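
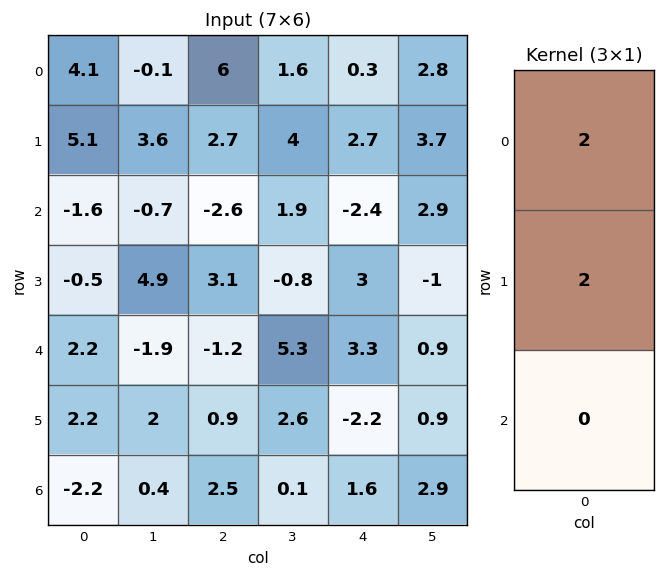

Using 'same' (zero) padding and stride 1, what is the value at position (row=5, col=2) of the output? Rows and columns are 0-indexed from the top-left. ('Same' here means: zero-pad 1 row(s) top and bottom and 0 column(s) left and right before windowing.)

The receptive field on the zero-padded input at this output position is [-1.2 / 0.9 / 2.5]. Elementwise product with the kernel and sum: -1.2·2 + 0.9·2.

-0.6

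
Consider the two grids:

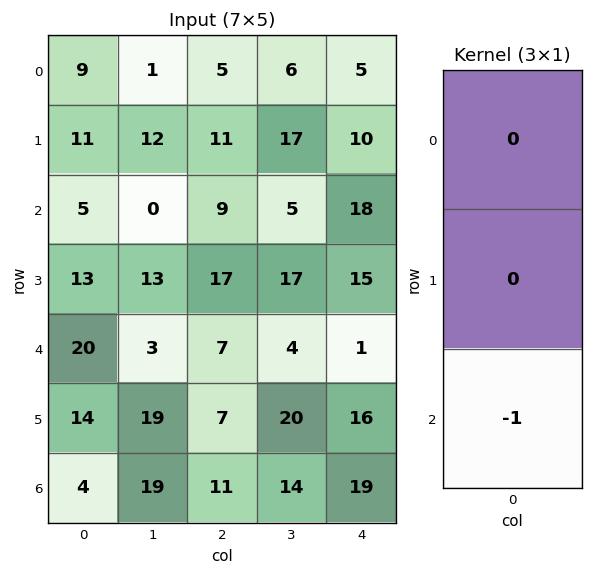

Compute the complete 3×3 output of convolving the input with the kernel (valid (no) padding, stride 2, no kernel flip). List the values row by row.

Output[0,0]: The receptive field on the input at this output position is [9 / 11 / 5]. Elementwise product with the kernel and sum: 5·-1.

-5 -9 -18
-20 -7 -1
-4 -11 -19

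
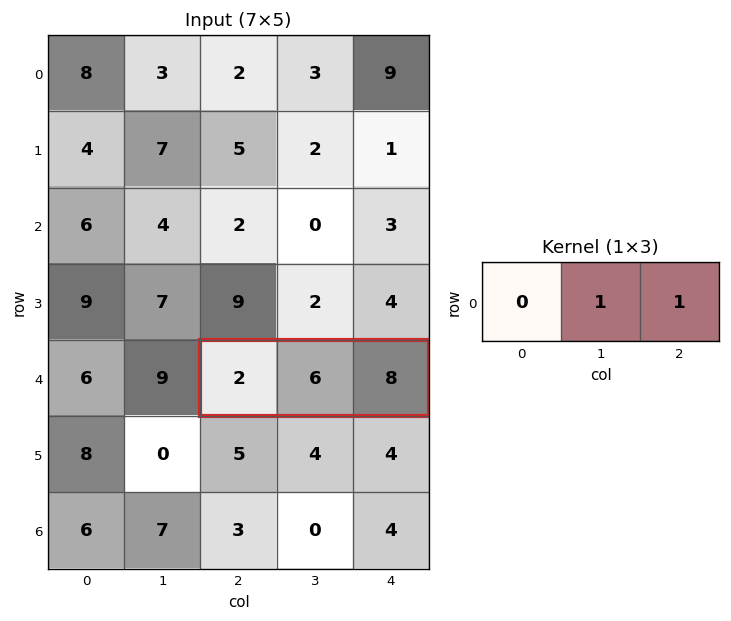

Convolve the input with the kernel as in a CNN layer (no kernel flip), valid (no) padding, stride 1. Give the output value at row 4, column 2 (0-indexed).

14

The receptive field on the input at this output position is [2 6 8]. Elementwise product with the kernel and sum: 6·1 + 8·1.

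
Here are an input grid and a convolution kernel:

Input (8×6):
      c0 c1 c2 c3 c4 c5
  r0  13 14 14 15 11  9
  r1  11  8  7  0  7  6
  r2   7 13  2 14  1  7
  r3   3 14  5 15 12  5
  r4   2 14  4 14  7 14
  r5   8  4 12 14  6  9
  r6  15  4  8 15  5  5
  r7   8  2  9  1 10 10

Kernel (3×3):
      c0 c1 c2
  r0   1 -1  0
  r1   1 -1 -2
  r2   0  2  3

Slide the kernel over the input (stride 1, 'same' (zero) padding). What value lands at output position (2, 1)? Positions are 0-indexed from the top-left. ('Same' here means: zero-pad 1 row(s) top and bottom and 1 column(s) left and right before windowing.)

The receptive field on the zero-padded input at this output position is [11 8 7 / 7 13 2 / 3 14 5]. Elementwise product with the kernel and sum: 11·1 + 8·-1 + 7·1 + 13·-1 + 2·-2 + 14·2 + 5·3.

36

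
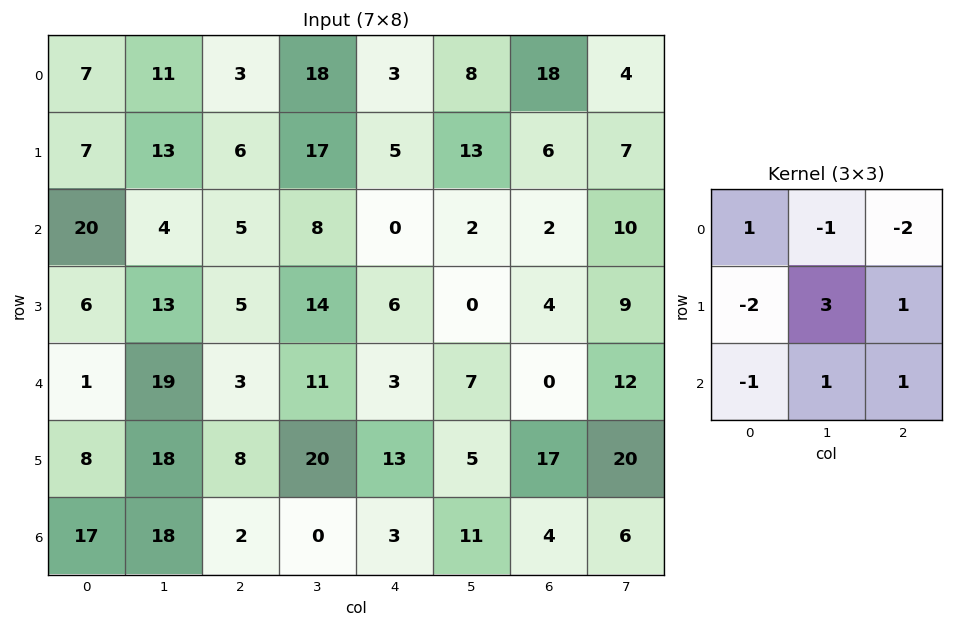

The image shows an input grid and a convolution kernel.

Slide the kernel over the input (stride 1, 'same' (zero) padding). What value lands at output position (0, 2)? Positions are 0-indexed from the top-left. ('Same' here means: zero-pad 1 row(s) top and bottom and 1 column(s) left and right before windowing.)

15

The receptive field on the zero-padded input at this output position is [0 0 0 / 11 3 18 / 13 6 17]. Elementwise product with the kernel and sum: 0·1 + 0·-1 + 0·-2 + 11·-2 + 3·3 + 18·1 + 13·-1 + 6·1 + 17·1.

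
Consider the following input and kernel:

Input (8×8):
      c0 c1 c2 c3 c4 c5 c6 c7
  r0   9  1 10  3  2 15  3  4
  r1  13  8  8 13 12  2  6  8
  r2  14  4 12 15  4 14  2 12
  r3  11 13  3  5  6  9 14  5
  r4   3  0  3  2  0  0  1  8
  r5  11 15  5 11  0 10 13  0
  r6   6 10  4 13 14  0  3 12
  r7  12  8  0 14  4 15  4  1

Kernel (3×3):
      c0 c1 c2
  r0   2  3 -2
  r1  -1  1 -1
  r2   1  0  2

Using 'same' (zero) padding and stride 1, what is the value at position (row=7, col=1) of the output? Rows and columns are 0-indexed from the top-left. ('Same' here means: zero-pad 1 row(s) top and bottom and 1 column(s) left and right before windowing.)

30

The receptive field on the zero-padded input at this output position is [6 10 4 / 12 8 0 / 0 0 0]. Elementwise product with the kernel and sum: 6·2 + 10·3 + 4·-2 + 12·-1 + 8·1 + 0·-1 + 0·1 + 0·2.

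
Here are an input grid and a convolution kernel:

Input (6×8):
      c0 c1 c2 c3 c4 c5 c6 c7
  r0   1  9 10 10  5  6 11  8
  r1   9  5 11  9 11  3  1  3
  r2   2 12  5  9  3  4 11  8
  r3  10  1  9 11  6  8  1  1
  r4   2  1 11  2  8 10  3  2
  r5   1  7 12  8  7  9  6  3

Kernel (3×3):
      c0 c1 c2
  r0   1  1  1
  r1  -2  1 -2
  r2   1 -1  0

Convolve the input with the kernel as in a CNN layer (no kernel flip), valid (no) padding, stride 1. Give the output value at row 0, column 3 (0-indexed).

14

The receptive field on the input at this output position is [10 5 6 / 9 11 3 / 9 3 4]. Elementwise product with the kernel and sum: 10·1 + 5·1 + 6·1 + 9·-2 + 11·1 + 3·-2 + 9·1 + 3·-1.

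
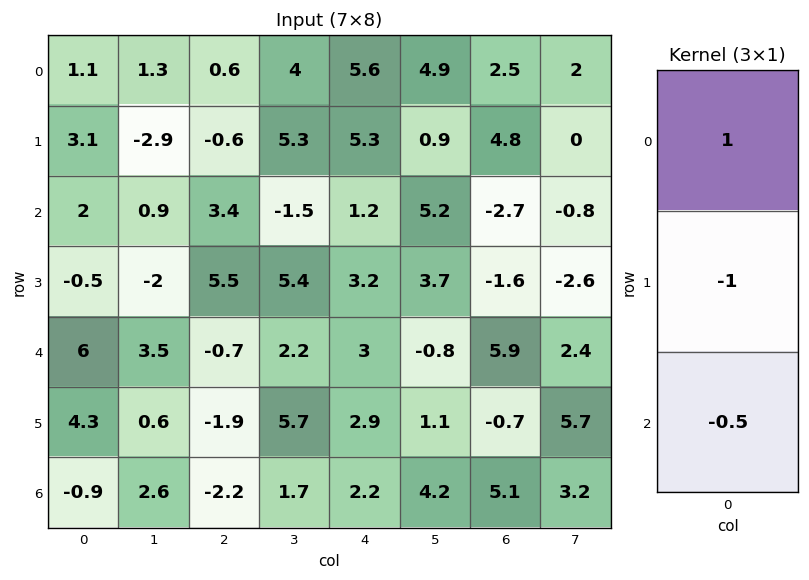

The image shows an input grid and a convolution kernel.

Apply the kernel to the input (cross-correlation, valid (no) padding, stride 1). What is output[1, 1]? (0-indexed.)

-2.8

The receptive field on the input at this output position is [-2.9 / 0.9 / -2]. Elementwise product with the kernel and sum: -2.9·1 + 0.9·-1 + -2·-0.5.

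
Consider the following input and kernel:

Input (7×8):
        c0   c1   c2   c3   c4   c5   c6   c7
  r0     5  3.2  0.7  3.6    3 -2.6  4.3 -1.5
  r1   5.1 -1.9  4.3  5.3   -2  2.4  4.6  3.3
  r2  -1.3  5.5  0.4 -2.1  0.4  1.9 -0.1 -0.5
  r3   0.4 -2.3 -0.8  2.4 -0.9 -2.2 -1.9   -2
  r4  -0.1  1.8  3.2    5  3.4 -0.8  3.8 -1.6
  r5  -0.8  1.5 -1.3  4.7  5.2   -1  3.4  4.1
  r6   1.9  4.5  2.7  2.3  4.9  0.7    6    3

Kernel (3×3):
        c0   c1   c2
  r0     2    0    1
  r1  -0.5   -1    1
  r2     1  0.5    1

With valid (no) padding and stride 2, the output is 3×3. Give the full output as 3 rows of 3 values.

16.2 -5.3 14.75
3.1 7.4 8.25
7.45 19.7 23.65

Output[0,0]: The receptive field on the input at this output position is [5 3.2 0.7 / 5.1 -1.9 4.3 / -1.3 5.5 0.4]. Elementwise product with the kernel and sum: 5·2 + 0.7·1 + 5.1·-0.5 + -1.9·-1 + 4.3·1 + -1.3·1 + 5.5·0.5 + 0.4·1.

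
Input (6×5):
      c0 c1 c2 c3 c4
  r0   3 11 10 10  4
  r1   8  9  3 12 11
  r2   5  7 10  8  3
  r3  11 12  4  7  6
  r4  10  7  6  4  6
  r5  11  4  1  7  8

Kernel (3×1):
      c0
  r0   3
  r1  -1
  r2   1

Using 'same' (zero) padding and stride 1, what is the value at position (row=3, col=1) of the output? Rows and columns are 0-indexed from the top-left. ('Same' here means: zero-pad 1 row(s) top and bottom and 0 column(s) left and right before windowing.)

The receptive field on the zero-padded input at this output position is [7 / 12 / 7]. Elementwise product with the kernel and sum: 7·3 + 12·-1 + 7·1.

16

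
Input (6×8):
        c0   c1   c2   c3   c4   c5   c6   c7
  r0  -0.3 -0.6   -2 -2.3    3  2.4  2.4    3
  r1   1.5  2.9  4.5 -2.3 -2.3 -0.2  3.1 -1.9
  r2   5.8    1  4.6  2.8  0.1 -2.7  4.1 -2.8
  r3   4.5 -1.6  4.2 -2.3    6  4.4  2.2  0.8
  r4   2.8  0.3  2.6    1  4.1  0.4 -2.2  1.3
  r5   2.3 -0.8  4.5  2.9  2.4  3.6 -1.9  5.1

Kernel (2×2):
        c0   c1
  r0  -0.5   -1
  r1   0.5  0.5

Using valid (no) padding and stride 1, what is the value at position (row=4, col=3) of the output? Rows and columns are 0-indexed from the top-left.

The receptive field on the input at this output position is [1 4.1 / 2.9 2.4]. Elementwise product with the kernel and sum: 1·-0.5 + 4.1·-1 + 2.9·0.5 + 2.4·0.5.

-1.95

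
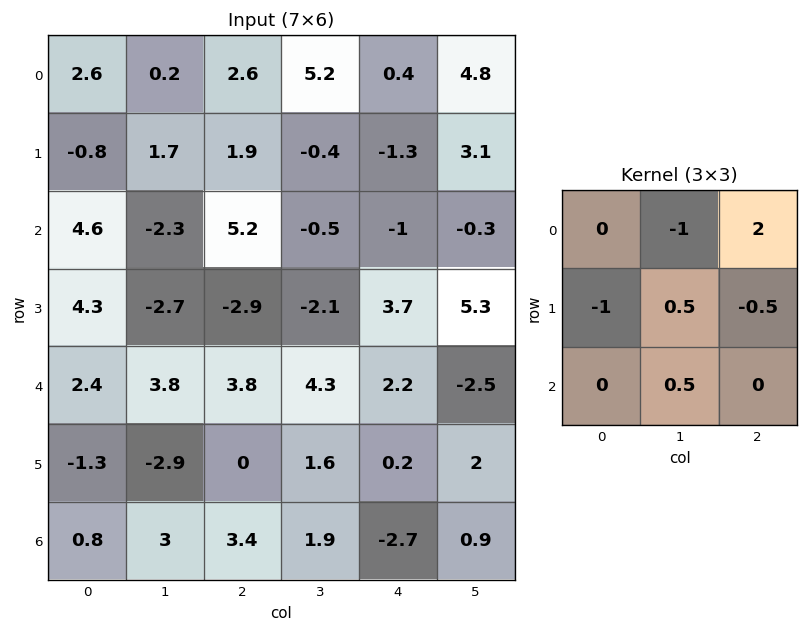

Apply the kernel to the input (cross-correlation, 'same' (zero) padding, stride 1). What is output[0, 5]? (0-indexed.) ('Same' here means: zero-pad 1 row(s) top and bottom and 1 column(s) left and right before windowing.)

The receptive field on the zero-padded input at this output position is [0 0 0 / 0.4 4.8 0 / -1.3 3.1 0]. Elementwise product with the kernel and sum: 0·-1 + 0·2 + 0.4·-1 + 4.8·0.5 + 0·-0.5 + 3.1·0.5.

3.55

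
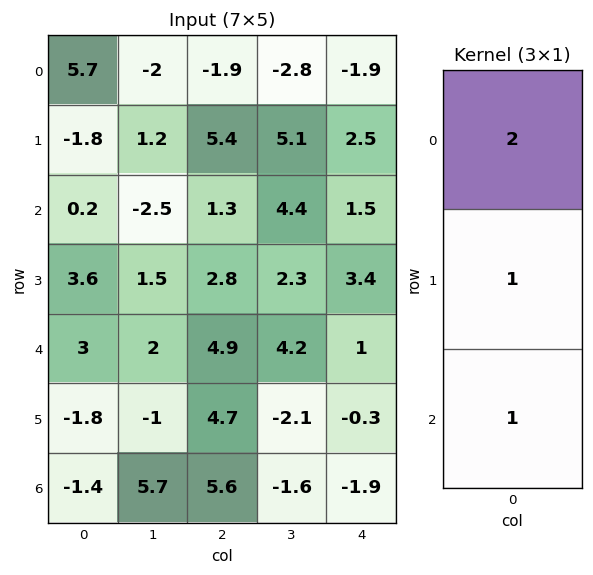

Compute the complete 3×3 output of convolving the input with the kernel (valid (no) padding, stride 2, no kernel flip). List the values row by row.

9.8 2.9 0.2
7 10.3 7.4
2.8 20.1 -0.2

Output[0,0]: The receptive field on the input at this output position is [5.7 / -1.8 / 0.2]. Elementwise product with the kernel and sum: 5.7·2 + -1.8·1 + 0.2·1.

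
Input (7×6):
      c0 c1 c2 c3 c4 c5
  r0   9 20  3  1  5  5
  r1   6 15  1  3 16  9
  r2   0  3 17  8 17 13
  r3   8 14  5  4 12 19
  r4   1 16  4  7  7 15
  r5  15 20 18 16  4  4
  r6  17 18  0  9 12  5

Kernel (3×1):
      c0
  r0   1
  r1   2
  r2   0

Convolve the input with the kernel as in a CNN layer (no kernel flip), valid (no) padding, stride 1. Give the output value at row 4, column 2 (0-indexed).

40

The receptive field on the input at this output position is [4 / 18 / 0]. Elementwise product with the kernel and sum: 4·1 + 18·2.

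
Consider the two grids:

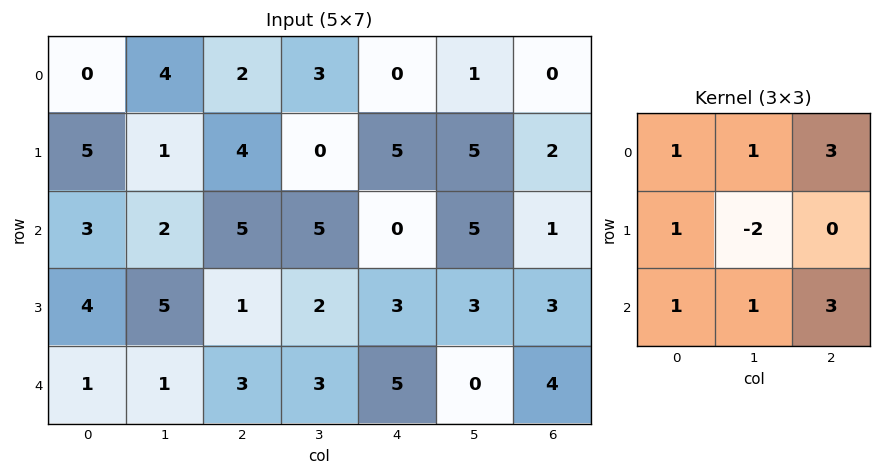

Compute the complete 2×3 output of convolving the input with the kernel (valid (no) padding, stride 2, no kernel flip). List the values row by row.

33 19 4
25 28 22

Output[0,0]: The receptive field on the input at this output position is [0 4 2 / 5 1 4 / 3 2 5]. Elementwise product with the kernel and sum: 0·1 + 4·1 + 2·3 + 5·1 + 1·-2 + 3·1 + 2·1 + 5·3.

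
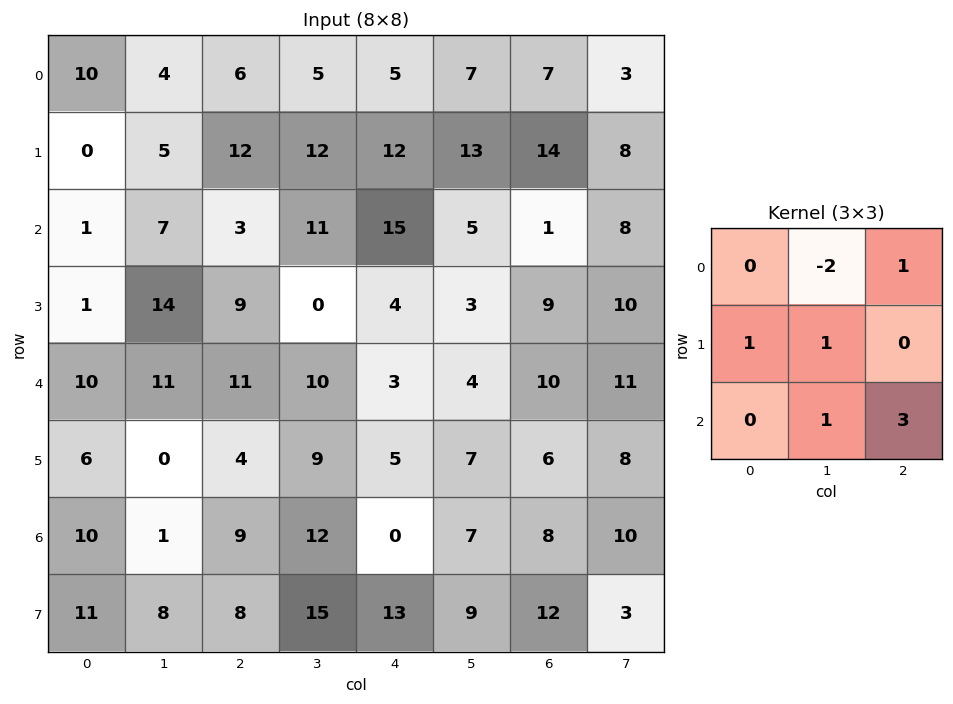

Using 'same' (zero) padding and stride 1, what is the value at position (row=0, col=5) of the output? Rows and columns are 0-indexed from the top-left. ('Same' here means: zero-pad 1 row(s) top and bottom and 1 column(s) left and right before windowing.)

The receptive field on the zero-padded input at this output position is [0 0 0 / 5 7 7 / 12 13 14]. Elementwise product with the kernel and sum: 0·-2 + 0·1 + 5·1 + 7·1 + 13·1 + 14·3.

67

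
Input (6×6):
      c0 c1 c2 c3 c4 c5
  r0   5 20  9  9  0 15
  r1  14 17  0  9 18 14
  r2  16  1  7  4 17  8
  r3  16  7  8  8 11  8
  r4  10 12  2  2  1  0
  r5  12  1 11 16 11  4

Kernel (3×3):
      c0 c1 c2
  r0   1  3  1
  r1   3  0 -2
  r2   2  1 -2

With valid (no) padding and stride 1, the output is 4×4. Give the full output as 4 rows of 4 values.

135 90 -16 32
122 27 34 84
86 53 42 76
74 52 63 90

Output[0,0]: The receptive field on the input at this output position is [5 20 9 / 14 17 0 / 16 1 7]. Elementwise product with the kernel and sum: 5·1 + 20·3 + 9·1 + 14·3 + 0·-2 + 16·2 + 1·1 + 7·-2.
Output[0,1]: The receptive field on the input at this output position is [20 9 9 / 17 0 9 / 1 7 4]. Elementwise product with the kernel and sum: 20·1 + 9·3 + 9·1 + 17·3 + 9·-2 + 1·2 + 7·1 + 4·-2.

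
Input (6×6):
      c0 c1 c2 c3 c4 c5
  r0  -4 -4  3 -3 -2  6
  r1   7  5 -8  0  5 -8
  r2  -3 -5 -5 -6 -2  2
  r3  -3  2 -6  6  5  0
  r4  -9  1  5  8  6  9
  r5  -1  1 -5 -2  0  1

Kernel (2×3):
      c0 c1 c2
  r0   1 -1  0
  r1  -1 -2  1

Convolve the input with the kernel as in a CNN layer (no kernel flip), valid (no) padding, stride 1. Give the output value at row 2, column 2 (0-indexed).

0

The receptive field on the input at this output position is [-5 -6 -2 / -6 6 5]. Elementwise product with the kernel and sum: -5·1 + -6·-1 + -6·-1 + 6·-2 + 5·1.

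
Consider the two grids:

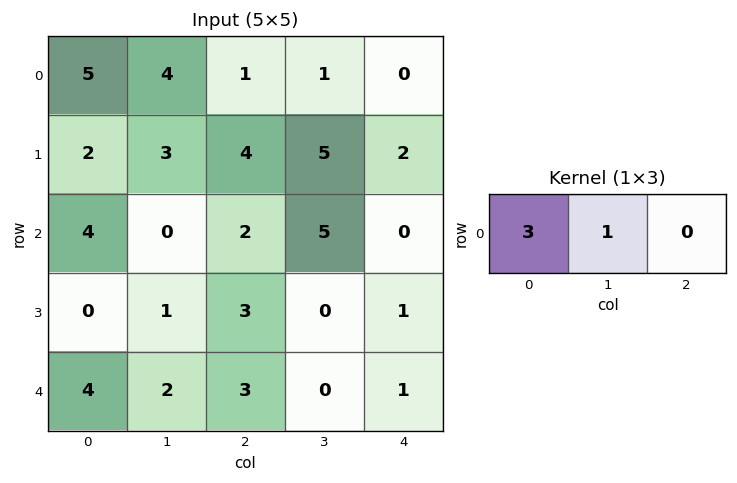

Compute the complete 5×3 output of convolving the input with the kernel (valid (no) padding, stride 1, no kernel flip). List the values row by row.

19 13 4
9 13 17
12 2 11
1 6 9
14 9 9

Output[0,0]: The receptive field on the input at this output position is [5 4 1]. Elementwise product with the kernel and sum: 5·3 + 4·1.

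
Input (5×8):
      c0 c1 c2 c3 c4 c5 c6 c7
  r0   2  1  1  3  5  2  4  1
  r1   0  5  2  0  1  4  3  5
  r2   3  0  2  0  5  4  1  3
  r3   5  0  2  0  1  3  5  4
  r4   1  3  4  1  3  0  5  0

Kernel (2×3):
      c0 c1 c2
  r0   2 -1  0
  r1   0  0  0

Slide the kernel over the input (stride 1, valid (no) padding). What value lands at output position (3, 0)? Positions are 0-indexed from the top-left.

10

The receptive field on the input at this output position is [5 0 2 / 1 3 4]. Elementwise product with the kernel and sum: 5·2 + 0·-1.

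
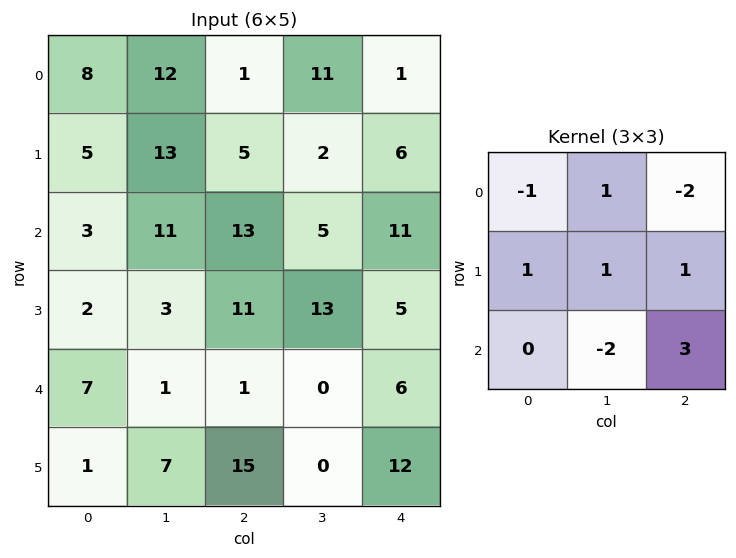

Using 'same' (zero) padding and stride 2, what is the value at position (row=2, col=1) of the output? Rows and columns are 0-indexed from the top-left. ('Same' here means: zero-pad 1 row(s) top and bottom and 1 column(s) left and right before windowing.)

-46

The receptive field on the zero-padded input at this output position is [3 11 13 / 1 1 0 / 7 15 0]. Elementwise product with the kernel and sum: 3·-1 + 11·1 + 13·-2 + 1·1 + 1·1 + 0·1 + 15·-2 + 0·3.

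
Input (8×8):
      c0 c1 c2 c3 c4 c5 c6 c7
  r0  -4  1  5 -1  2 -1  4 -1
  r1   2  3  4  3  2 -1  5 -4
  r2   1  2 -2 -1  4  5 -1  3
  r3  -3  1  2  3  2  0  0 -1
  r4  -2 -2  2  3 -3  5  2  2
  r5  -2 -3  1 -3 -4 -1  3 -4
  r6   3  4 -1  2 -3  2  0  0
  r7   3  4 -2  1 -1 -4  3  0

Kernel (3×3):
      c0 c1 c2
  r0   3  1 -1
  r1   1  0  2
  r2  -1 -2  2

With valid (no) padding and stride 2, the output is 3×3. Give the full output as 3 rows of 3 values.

-15 32 -3
18 -19 17
-23 -4 -5

Output[0,0]: The receptive field on the input at this output position is [-4 1 5 / 2 3 4 / 1 2 -2]. Elementwise product with the kernel and sum: -4·3 + 1·1 + 5·-1 + 2·1 + 4·2 + 1·-1 + 2·-2 + -2·2.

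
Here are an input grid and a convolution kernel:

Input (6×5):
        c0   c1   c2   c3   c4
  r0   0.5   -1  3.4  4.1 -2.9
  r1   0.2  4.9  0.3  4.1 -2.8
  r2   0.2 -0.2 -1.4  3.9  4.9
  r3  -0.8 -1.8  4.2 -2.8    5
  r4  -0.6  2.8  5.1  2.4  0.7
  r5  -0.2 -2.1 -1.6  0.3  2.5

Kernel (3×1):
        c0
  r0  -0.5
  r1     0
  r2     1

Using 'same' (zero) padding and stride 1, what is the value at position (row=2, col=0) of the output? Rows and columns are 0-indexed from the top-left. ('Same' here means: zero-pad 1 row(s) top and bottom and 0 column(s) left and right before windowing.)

The receptive field on the zero-padded input at this output position is [0.2 / 0.2 / -0.8]. Elementwise product with the kernel and sum: 0.2·-0.5 + -0.8·1.

-0.9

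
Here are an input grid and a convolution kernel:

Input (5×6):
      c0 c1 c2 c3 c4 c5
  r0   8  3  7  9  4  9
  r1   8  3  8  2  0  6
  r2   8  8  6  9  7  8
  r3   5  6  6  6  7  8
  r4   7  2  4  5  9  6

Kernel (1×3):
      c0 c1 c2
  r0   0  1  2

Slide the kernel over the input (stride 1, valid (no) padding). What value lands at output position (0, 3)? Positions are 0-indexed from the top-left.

22

The receptive field on the input at this output position is [9 4 9]. Elementwise product with the kernel and sum: 4·1 + 9·2.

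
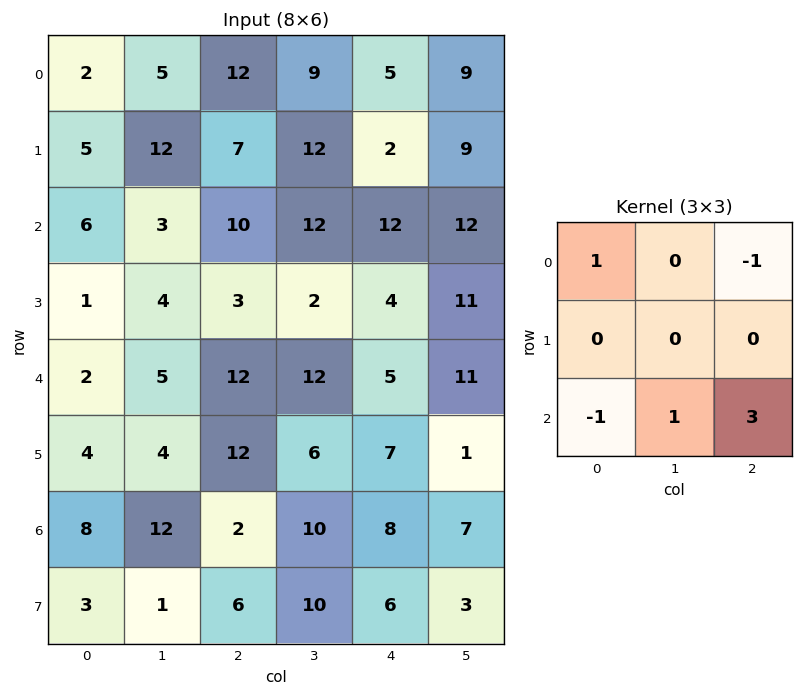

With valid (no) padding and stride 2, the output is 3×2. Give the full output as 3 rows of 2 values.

17 45
35 13
0 39

Output[0,0]: The receptive field on the input at this output position is [2 5 12 / 5 12 7 / 6 3 10]. Elementwise product with the kernel and sum: 2·1 + 12·-1 + 6·-1 + 3·1 + 10·3.
Output[0,1]: The receptive field on the input at this output position is [12 9 5 / 7 12 2 / 10 12 12]. Elementwise product with the kernel and sum: 12·1 + 5·-1 + 10·-1 + 12·1 + 12·3.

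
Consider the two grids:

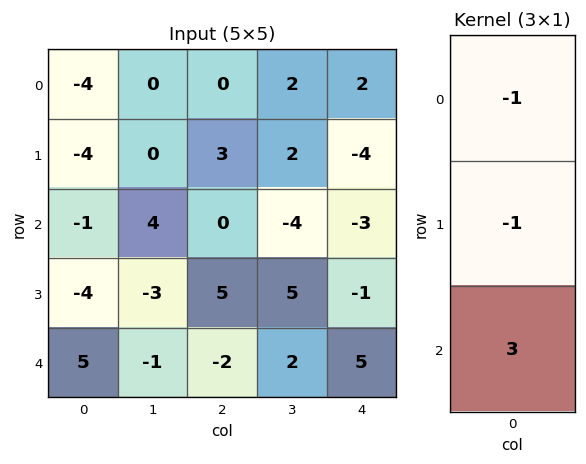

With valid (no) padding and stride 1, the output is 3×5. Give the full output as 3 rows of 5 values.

Output[0,0]: The receptive field on the input at this output position is [-4 / -4 / -1]. Elementwise product with the kernel and sum: -4·-1 + -4·-1 + -1·3.

5 12 -3 -16 -7
-7 -13 12 17 4
20 -4 -11 5 19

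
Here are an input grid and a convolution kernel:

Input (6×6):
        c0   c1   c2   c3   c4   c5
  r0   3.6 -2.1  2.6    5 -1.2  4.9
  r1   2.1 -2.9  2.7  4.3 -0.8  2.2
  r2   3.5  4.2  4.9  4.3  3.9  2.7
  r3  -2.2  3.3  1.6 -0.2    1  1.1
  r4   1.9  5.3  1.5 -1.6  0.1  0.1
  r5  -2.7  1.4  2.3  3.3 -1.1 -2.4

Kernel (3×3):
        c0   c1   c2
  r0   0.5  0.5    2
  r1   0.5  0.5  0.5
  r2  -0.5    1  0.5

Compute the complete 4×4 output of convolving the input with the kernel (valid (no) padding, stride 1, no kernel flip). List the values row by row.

11.8 17.25 8.3 17.65
16.5 15.05 7.95 13.25
20.1 13.55 11.3 11.4
12 7.9 4.3 -2.05

Output[0,0]: The receptive field on the input at this output position is [3.6 -2.1 2.6 / 2.1 -2.9 2.7 / 3.5 4.2 4.9]. Elementwise product with the kernel and sum: 3.6·0.5 + -2.1·0.5 + 2.6·2 + 2.1·0.5 + -2.9·0.5 + 2.7·0.5 + 3.5·-0.5 + 4.2·1 + 4.9·0.5.
Output[0,1]: The receptive field on the input at this output position is [-2.1 2.6 5 / -2.9 2.7 4.3 / 4.2 4.9 4.3]. Elementwise product with the kernel and sum: -2.1·0.5 + 2.6·0.5 + 5·2 + -2.9·0.5 + 2.7·0.5 + 4.3·0.5 + 4.2·-0.5 + 4.9·1 + 4.3·0.5.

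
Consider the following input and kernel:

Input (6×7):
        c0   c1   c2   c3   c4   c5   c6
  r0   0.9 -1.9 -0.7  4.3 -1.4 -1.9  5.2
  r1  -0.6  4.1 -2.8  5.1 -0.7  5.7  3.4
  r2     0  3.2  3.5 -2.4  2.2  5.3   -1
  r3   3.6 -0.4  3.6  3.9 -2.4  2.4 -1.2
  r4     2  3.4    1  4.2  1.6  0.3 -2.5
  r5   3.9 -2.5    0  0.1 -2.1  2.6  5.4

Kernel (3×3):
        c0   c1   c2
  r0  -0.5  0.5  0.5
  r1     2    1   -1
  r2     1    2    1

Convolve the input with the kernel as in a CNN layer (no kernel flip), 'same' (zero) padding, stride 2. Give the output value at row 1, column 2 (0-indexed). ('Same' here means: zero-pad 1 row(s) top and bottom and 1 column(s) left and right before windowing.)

The receptive field on the zero-padded input at this output position is [5.1 -0.7 5.7 / -2.4 2.2 5.3 / 3.9 -2.4 2.4]. Elementwise product with the kernel and sum: 5.1·-0.5 + -0.7·0.5 + 5.7·0.5 + -2.4·2 + 2.2·1 + 5.3·-1 + 3.9·1 + -2.4·2 + 2.4·1.

-6.45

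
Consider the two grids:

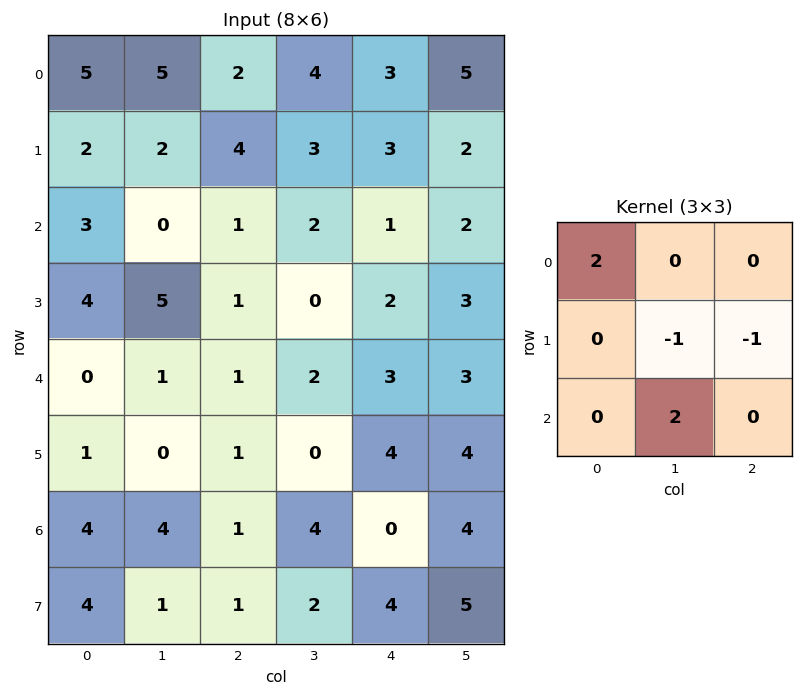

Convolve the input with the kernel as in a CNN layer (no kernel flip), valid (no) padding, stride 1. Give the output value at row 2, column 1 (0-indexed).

The receptive field on the input at this output position is [0 1 2 / 5 1 0 / 1 1 2]. Elementwise product with the kernel and sum: 0·2 + 1·-1 + 0·-1 + 1·2.

1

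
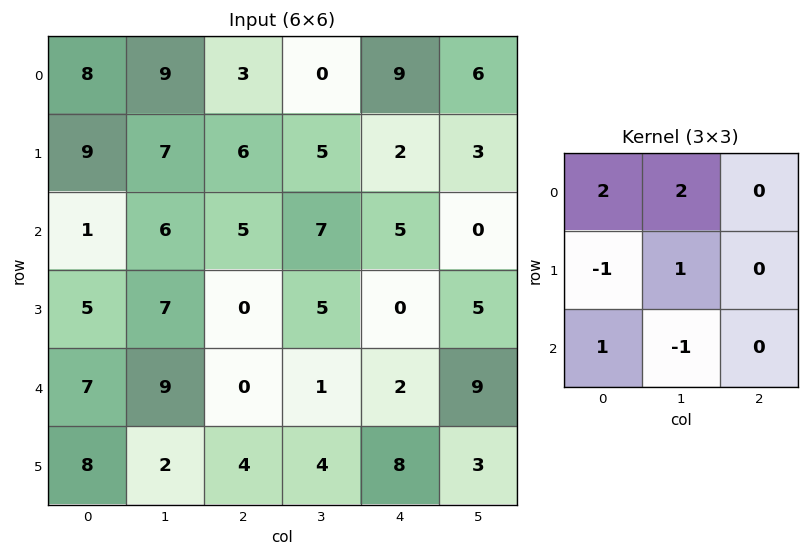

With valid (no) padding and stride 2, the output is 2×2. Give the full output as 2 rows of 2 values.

27 3
14 28

Output[0,0]: The receptive field on the input at this output position is [8 9 3 / 9 7 6 / 1 6 5]. Elementwise product with the kernel and sum: 8·2 + 9·2 + 9·-1 + 7·1 + 1·1 + 6·-1.
Output[0,1]: The receptive field on the input at this output position is [3 0 9 / 6 5 2 / 5 7 5]. Elementwise product with the kernel and sum: 3·2 + 0·2 + 6·-1 + 5·1 + 5·1 + 7·-1.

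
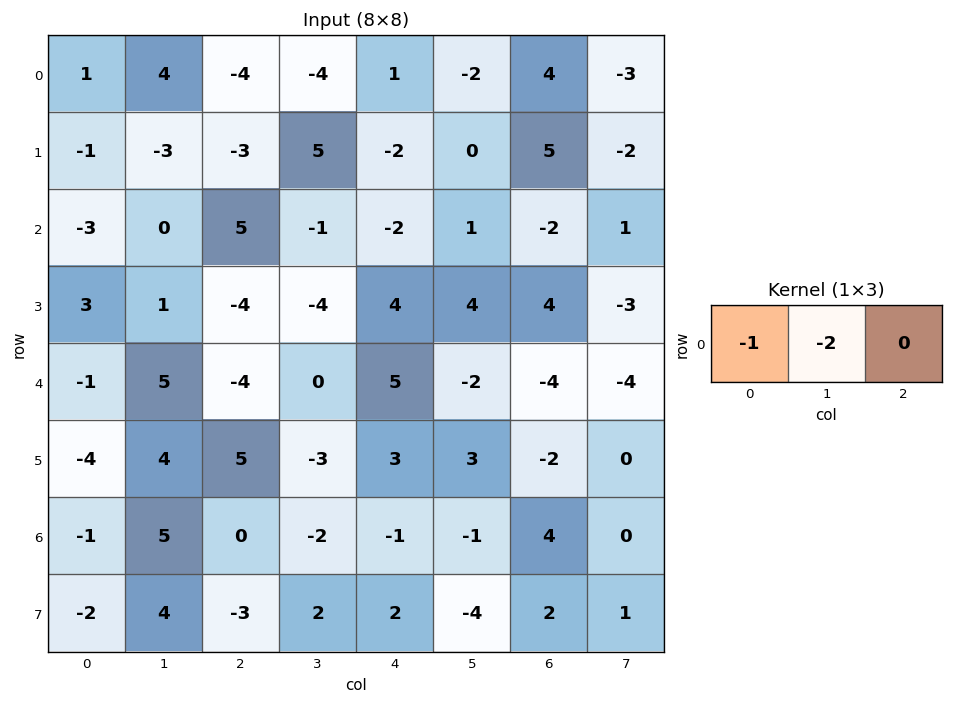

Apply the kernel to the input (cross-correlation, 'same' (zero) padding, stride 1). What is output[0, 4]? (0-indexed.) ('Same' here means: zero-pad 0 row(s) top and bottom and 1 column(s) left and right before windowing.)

2

The receptive field on the zero-padded input at this output position is [-4 1 -2]. Elementwise product with the kernel and sum: -4·-1 + 1·-2.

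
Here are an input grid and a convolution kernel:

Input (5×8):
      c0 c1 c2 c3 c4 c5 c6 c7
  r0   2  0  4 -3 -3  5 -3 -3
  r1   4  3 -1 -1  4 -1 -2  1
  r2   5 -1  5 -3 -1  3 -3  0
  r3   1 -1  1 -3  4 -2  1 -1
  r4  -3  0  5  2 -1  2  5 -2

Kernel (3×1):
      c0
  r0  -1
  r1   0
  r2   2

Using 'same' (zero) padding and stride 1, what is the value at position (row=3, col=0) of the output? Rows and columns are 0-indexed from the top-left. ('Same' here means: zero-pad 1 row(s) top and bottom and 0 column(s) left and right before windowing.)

-11

The receptive field on the zero-padded input at this output position is [5 / 1 / -3]. Elementwise product with the kernel and sum: 5·-1 + -3·2.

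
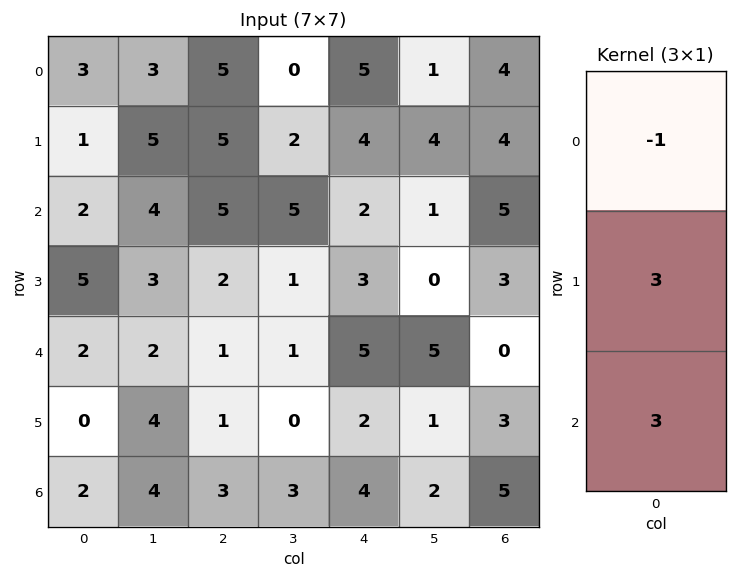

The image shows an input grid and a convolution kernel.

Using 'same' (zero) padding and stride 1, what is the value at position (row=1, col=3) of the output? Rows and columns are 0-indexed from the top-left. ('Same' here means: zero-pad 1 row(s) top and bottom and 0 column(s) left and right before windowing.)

21

The receptive field on the zero-padded input at this output position is [0 / 2 / 5]. Elementwise product with the kernel and sum: 0·-1 + 2·3 + 5·3.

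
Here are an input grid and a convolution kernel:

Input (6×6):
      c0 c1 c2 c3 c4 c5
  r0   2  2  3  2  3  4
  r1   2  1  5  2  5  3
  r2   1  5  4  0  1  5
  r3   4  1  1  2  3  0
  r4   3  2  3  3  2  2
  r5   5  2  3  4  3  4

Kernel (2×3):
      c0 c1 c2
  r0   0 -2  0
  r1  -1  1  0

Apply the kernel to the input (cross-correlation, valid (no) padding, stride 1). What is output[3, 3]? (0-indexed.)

The receptive field on the input at this output position is [2 3 0 / 3 2 2]. Elementwise product with the kernel and sum: 3·-2 + 3·-1 + 2·1.

-7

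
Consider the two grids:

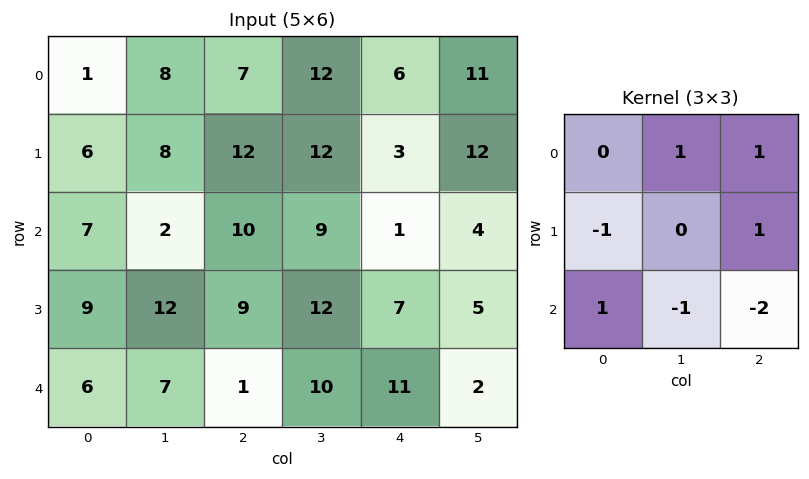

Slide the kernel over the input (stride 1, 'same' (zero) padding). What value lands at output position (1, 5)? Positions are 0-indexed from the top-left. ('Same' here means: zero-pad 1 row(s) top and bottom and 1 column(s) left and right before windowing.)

5

The receptive field on the zero-padded input at this output position is [6 11 0 / 3 12 0 / 1 4 0]. Elementwise product with the kernel and sum: 11·1 + 0·1 + 3·-1 + 0·1 + 1·1 + 4·-1 + 0·-2.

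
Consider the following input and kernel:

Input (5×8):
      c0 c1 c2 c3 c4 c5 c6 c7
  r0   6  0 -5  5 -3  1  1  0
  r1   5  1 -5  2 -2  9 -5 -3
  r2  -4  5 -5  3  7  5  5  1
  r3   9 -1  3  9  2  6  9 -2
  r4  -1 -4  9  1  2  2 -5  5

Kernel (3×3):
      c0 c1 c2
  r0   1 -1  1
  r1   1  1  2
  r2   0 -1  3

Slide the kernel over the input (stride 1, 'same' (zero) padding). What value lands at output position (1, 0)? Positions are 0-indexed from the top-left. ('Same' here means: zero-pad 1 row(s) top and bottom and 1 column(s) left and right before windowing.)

The receptive field on the zero-padded input at this output position is [0 6 0 / 0 5 1 / 0 -4 5]. Elementwise product with the kernel and sum: 0·1 + 6·-1 + 0·1 + 0·1 + 5·1 + 1·2 + -4·-1 + 5·3.

20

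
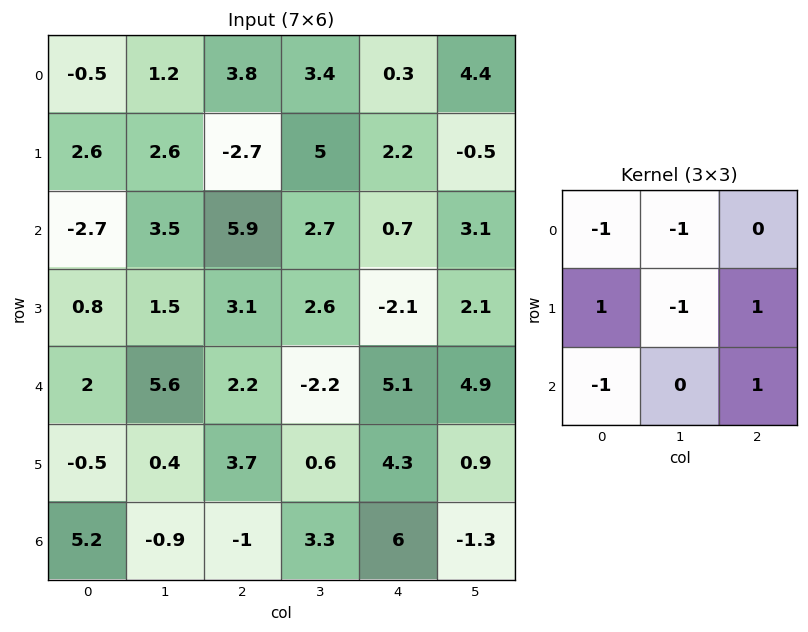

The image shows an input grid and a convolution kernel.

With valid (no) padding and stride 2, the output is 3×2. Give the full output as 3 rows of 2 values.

5.2 -17.9
1.8 -7.3
-11 14.4

Output[0,0]: The receptive field on the input at this output position is [-0.5 1.2 3.8 / 2.6 2.6 -2.7 / -2.7 3.5 5.9]. Elementwise product with the kernel and sum: -0.5·-1 + 1.2·-1 + 2.6·1 + 2.6·-1 + -2.7·1 + -2.7·-1 + 5.9·1.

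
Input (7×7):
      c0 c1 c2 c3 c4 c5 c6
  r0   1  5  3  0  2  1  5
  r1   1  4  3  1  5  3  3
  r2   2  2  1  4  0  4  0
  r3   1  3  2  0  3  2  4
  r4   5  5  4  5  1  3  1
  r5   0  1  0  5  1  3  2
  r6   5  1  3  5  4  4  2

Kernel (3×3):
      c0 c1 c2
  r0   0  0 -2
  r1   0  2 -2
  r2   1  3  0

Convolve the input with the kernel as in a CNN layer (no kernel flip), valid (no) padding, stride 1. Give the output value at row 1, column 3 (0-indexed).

-5

The receptive field on the input at this output position is [1 5 3 / 4 0 4 / 0 3 2]. Elementwise product with the kernel and sum: 3·-2 + 0·2 + 4·-2 + 0·1 + 3·3.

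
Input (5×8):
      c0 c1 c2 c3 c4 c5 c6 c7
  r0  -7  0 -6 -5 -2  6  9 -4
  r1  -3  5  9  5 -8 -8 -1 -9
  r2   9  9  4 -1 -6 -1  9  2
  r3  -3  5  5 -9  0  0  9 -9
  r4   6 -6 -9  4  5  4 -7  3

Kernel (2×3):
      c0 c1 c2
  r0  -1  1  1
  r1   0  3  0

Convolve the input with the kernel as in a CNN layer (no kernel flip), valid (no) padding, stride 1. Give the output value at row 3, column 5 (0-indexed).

-21

The receptive field on the input at this output position is [0 9 -9 / 4 -7 3]. Elementwise product with the kernel and sum: 0·-1 + 9·1 + -9·1 + -7·3.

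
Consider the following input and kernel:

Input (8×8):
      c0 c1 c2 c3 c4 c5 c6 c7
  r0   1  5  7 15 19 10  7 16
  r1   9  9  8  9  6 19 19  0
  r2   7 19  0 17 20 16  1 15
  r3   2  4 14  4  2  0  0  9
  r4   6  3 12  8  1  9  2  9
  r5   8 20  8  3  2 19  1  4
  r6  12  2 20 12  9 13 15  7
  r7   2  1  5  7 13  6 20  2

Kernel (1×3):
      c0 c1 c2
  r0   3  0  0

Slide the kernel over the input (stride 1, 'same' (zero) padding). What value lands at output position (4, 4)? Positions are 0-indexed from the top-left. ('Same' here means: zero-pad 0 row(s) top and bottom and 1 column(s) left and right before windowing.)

24

The receptive field on the zero-padded input at this output position is [8 1 9]. Elementwise product with the kernel and sum: 8·3.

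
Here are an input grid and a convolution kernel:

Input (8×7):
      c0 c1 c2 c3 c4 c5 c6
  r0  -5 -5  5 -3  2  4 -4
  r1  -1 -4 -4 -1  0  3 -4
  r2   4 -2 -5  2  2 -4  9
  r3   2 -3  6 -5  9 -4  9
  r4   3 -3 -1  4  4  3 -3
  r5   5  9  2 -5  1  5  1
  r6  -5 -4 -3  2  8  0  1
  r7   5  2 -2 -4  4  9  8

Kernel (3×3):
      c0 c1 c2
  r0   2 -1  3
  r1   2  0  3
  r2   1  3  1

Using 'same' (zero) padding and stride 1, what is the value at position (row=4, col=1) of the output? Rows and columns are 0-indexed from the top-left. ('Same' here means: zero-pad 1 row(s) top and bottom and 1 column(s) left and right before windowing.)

62

The receptive field on the zero-padded input at this output position is [2 -3 6 / 3 -3 -1 / 5 9 2]. Elementwise product with the kernel and sum: 2·2 + -3·-1 + 6·3 + 3·2 + -1·3 + 5·1 + 9·3 + 2·1.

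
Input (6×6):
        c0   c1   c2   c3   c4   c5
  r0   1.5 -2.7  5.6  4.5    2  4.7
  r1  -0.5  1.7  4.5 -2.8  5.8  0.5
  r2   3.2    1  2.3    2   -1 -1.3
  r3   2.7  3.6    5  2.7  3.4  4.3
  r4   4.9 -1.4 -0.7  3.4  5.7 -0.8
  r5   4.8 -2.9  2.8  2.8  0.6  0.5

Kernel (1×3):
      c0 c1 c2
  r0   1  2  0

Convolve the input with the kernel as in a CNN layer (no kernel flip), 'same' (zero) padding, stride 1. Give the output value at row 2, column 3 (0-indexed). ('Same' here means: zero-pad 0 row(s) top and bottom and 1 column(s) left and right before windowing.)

6.3

The receptive field on the zero-padded input at this output position is [2.3 2 -1]. Elementwise product with the kernel and sum: 2.3·1 + 2·2.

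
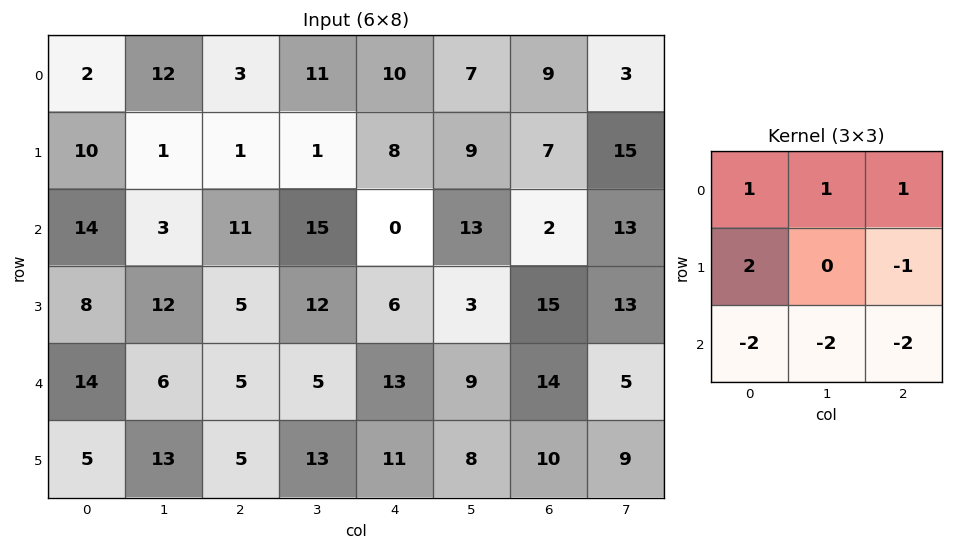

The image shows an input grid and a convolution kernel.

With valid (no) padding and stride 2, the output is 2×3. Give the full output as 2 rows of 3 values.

Output[0,0]: The receptive field on the input at this output position is [2 12 3 / 10 1 1 / 14 3 11]. Elementwise product with the kernel and sum: 2·1 + 12·1 + 3·1 + 10·2 + 1·-1 + 14·-2 + 3·-2 + 11·-2.

-20 -34 5
-11 -16 -60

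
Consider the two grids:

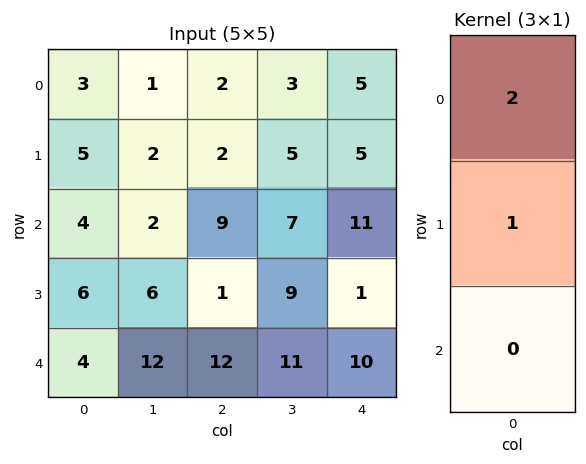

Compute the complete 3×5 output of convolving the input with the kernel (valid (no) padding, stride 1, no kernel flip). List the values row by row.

11 4 6 11 15
14 6 13 17 21
14 10 19 23 23

Output[0,0]: The receptive field on the input at this output position is [3 / 5 / 4]. Elementwise product with the kernel and sum: 3·2 + 5·1.
Output[0,1]: The receptive field on the input at this output position is [1 / 2 / 2]. Elementwise product with the kernel and sum: 1·2 + 2·1.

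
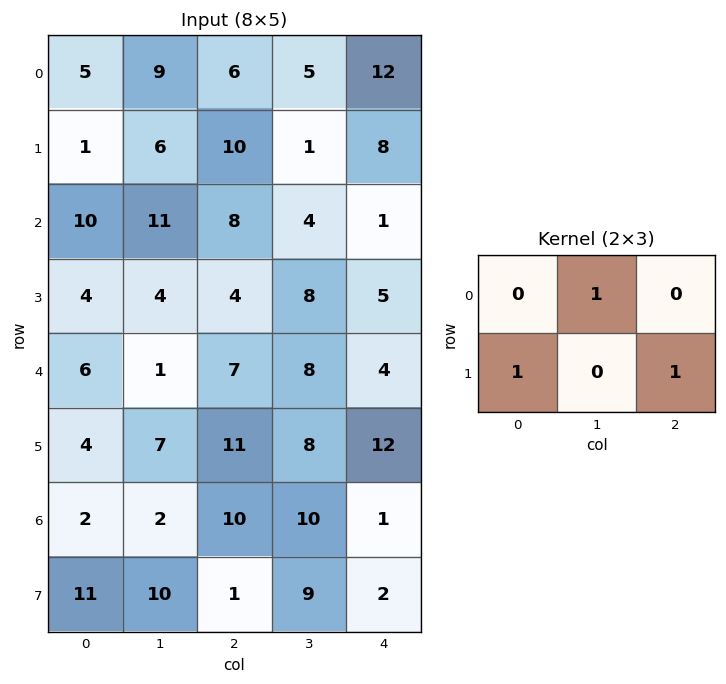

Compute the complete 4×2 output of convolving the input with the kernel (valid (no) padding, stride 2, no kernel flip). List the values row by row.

Output[0,0]: The receptive field on the input at this output position is [5 9 6 / 1 6 10]. Elementwise product with the kernel and sum: 9·1 + 1·1 + 10·1.
Output[0,1]: The receptive field on the input at this output position is [6 5 12 / 10 1 8]. Elementwise product with the kernel and sum: 5·1 + 10·1 + 8·1.

20 23
19 13
16 31
14 13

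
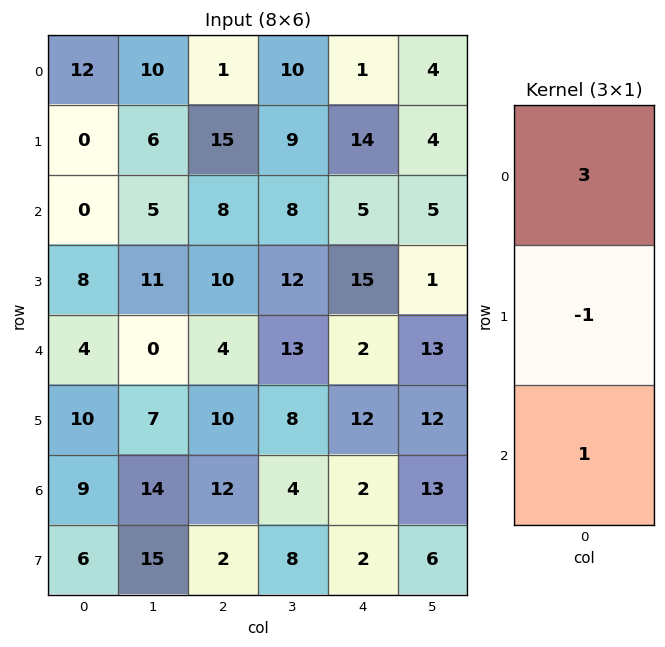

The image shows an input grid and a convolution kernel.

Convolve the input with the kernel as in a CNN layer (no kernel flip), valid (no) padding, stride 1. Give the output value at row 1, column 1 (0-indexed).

The receptive field on the input at this output position is [6 / 5 / 11]. Elementwise product with the kernel and sum: 6·3 + 5·-1 + 11·1.

24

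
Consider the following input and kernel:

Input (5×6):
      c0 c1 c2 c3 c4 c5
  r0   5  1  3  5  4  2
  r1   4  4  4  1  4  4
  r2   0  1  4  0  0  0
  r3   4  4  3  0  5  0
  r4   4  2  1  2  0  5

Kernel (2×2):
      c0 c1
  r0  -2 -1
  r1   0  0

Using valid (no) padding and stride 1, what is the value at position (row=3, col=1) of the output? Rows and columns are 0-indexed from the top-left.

The receptive field on the input at this output position is [4 3 / 2 1]. Elementwise product with the kernel and sum: 4·-2 + 3·-1.

-11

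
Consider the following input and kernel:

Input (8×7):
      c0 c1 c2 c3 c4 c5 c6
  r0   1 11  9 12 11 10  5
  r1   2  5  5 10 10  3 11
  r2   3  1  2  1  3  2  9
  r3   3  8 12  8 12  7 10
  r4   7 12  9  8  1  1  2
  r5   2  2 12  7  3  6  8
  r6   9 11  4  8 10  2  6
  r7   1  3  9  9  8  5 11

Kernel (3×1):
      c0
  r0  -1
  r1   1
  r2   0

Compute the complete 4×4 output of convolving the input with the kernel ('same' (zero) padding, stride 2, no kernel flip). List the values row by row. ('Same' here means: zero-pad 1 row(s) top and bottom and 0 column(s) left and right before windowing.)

1 9 11 5
1 -3 -7 -2
4 -3 -11 -8
7 -8 7 -2

Output[0,0]: The receptive field on the zero-padded input at this output position is [0 / 1 / 2]. Elementwise product with the kernel and sum: 0·-1 + 1·1.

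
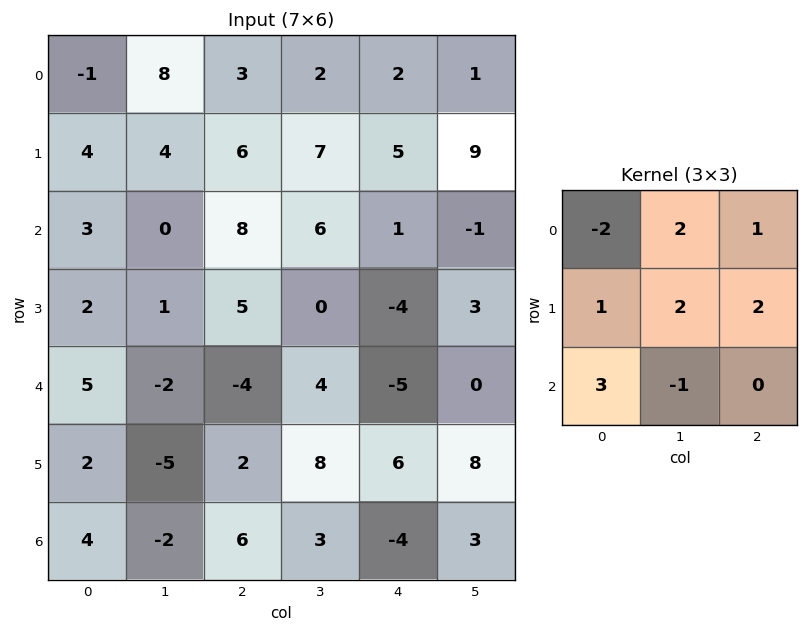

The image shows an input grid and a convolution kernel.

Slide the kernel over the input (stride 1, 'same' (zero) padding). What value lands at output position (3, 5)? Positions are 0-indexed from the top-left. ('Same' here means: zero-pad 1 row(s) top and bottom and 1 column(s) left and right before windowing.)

The receptive field on the zero-padded input at this output position is [1 -1 0 / -4 3 0 / -5 0 0]. Elementwise product with the kernel and sum: 1·-2 + -1·2 + 0·1 + -4·1 + 3·2 + 0·2 + -5·3 + 0·-1.

-17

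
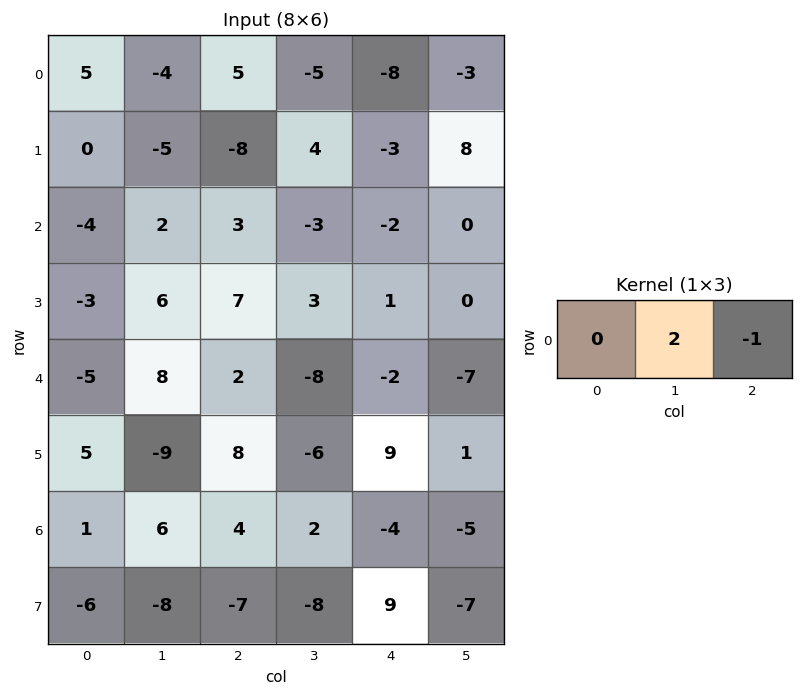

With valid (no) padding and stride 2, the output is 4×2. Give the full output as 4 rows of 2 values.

-13 -2
1 -4
14 -14
8 8

Output[0,0]: The receptive field on the input at this output position is [5 -4 5]. Elementwise product with the kernel and sum: -4·2 + 5·-1.
Output[0,1]: The receptive field on the input at this output position is [5 -5 -8]. Elementwise product with the kernel and sum: -5·2 + -8·-1.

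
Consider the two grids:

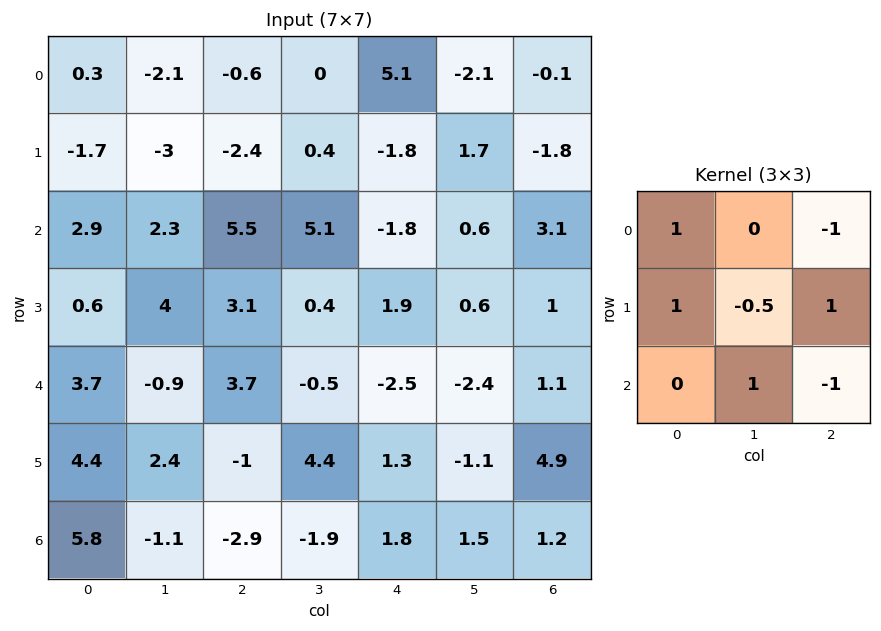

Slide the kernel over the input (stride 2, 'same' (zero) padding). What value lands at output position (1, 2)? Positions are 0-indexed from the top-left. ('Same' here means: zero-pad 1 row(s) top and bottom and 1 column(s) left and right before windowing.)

The receptive field on the zero-padded input at this output position is [0.4 -1.8 1.7 / 5.1 -1.8 0.6 / 0.4 1.9 0.6]. Elementwise product with the kernel and sum: 0.4·1 + 1.7·-1 + 5.1·1 + -1.8·-0.5 + 0.6·1 + 1.9·1 + 0.6·-1.

6.6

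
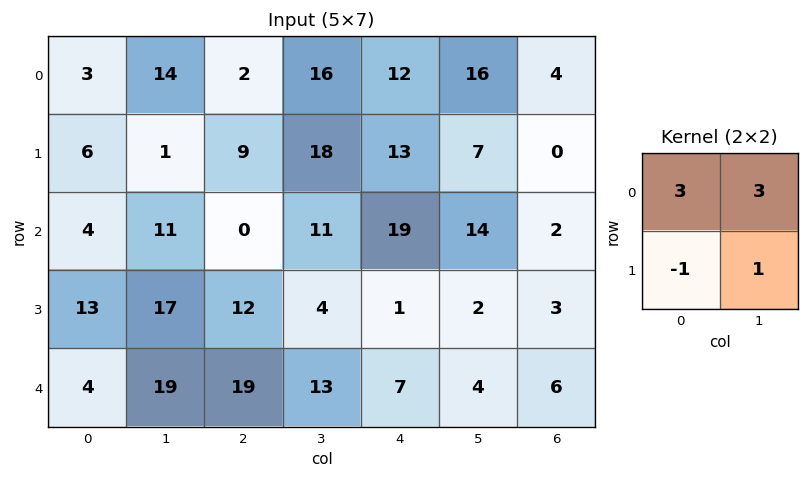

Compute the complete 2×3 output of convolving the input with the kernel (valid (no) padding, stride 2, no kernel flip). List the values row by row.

Output[0,0]: The receptive field on the input at this output position is [3 14 / 6 1]. Elementwise product with the kernel and sum: 3·3 + 14·3 + 6·-1 + 1·1.

46 63 78
49 25 100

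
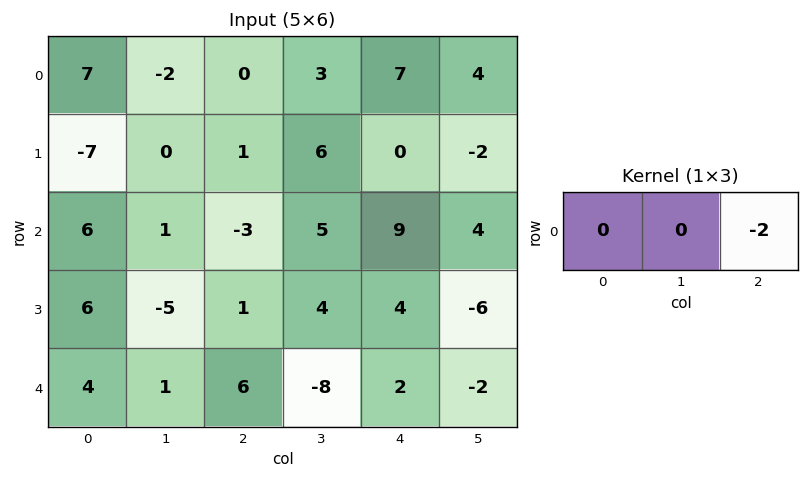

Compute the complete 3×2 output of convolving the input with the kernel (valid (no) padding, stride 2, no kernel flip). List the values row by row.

0 -14
6 -18
-12 -4

Output[0,0]: The receptive field on the input at this output position is [7 -2 0]. Elementwise product with the kernel and sum: 0·-2.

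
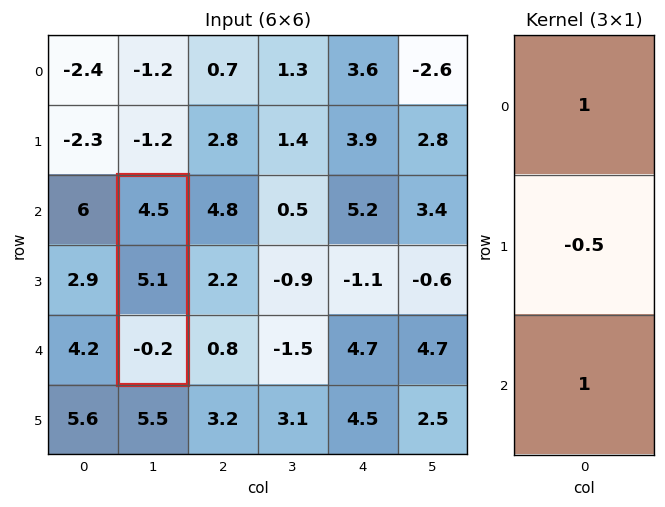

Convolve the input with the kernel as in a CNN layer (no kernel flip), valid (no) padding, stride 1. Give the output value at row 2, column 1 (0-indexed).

1.75

The receptive field on the input at this output position is [4.5 / 5.1 / -0.2]. Elementwise product with the kernel and sum: 4.5·1 + 5.1·-0.5 + -0.2·1.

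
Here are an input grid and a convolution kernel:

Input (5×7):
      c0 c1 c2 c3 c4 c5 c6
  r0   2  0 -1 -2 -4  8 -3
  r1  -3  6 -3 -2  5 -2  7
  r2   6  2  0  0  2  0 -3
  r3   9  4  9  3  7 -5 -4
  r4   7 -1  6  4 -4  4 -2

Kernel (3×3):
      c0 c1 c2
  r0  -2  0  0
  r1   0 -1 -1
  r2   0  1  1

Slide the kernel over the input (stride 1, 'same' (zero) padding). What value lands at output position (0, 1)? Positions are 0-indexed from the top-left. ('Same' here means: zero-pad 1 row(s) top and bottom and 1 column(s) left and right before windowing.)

4

The receptive field on the zero-padded input at this output position is [0 0 0 / 2 0 -1 / -3 6 -3]. Elementwise product with the kernel and sum: 0·-2 + 0·-1 + -1·-1 + 6·1 + -3·1.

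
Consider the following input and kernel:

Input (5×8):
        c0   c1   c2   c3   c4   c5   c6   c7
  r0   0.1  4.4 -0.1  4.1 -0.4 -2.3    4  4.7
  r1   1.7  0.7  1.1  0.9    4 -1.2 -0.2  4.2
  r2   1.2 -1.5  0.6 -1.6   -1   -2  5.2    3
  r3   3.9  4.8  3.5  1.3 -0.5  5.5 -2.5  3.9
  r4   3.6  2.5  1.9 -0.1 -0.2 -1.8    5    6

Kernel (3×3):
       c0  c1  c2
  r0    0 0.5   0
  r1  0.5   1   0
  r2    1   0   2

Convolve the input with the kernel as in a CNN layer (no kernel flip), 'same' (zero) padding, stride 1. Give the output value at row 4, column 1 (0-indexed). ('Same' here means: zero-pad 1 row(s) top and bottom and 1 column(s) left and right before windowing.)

6.7

The receptive field on the zero-padded input at this output position is [3.9 4.8 3.5 / 3.6 2.5 1.9 / 0 0 0]. Elementwise product with the kernel and sum: 4.8·0.5 + 3.6·0.5 + 2.5·1 + 0·1 + 0·2.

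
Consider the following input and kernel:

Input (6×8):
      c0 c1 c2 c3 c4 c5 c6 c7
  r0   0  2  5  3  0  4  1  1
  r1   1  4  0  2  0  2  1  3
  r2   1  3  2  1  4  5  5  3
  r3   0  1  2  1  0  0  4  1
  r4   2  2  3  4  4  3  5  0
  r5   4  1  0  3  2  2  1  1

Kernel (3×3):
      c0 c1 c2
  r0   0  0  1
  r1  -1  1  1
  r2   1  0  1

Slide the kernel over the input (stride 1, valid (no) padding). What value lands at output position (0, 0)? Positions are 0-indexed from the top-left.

11

The receptive field on the input at this output position is [0 2 5 / 1 4 0 / 1 3 2]. Elementwise product with the kernel and sum: 5·1 + 1·-1 + 4·1 + 0·1 + 1·1 + 2·1.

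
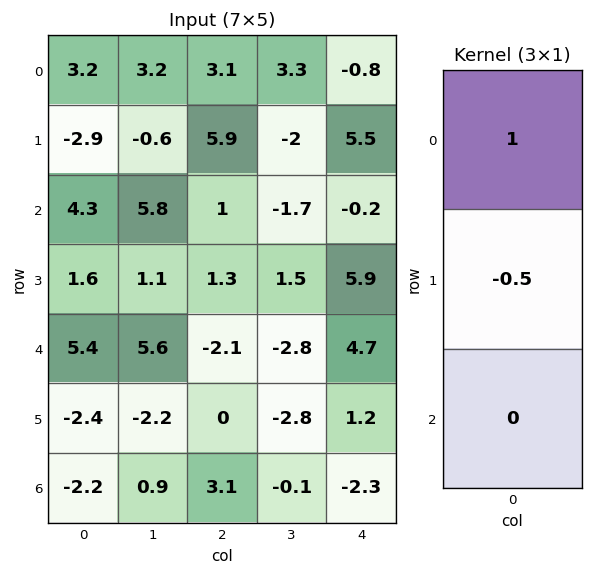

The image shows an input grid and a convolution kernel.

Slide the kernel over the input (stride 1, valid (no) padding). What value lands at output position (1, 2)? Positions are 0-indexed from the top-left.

The receptive field on the input at this output position is [5.9 / 1 / 1.3]. Elementwise product with the kernel and sum: 5.9·1 + 1·-0.5.

5.4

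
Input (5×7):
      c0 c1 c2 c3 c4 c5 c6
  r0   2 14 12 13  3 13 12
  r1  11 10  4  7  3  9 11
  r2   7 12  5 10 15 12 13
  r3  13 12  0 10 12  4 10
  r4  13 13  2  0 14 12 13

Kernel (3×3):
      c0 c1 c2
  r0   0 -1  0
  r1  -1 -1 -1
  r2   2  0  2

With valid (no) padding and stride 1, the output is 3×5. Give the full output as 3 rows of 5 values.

Output[0,0]: The receptive field on the input at this output position is [2 14 12 / 11 10 4 / 7 12 5]. Elementwise product with the kernel and sum: 14·-1 + 11·-1 + 10·-1 + 4·-1 + 7·2 + 5·2.

-15 11 13 22 20
-8 13 -13 -12 -5
-7 -1 0 -17 16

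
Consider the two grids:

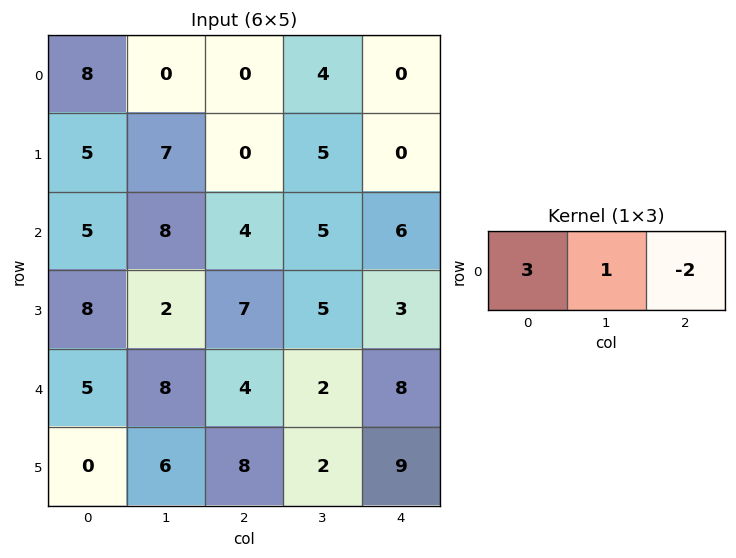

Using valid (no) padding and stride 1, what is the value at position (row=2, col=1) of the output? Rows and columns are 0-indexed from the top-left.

18

The receptive field on the input at this output position is [8 4 5]. Elementwise product with the kernel and sum: 8·3 + 4·1 + 5·-2.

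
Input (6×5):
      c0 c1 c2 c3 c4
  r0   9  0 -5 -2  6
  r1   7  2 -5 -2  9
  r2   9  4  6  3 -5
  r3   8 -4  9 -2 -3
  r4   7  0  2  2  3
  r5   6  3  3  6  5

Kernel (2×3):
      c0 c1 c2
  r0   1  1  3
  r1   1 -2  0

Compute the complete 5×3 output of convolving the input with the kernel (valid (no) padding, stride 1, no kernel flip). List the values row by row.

Output[0,0]: The receptive field on the input at this output position is [9 0 -5 / 7 2 -5]. Elementwise product with the kernel and sum: 9·1 + 0·1 + -5·3 + 7·1 + 2·-2.

-3 1 10
-5 -17 20
47 -3 7
38 -5 -4
13 5 4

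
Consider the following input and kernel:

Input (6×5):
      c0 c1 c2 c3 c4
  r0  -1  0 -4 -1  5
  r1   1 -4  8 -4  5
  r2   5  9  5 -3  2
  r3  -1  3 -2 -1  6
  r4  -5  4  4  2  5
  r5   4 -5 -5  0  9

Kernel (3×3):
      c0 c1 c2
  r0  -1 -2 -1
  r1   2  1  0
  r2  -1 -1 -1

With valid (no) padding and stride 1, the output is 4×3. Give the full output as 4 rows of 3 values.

-16 -2 9
18 15 -1
-30 -22 -17
-3 24 4

Output[0,0]: The receptive field on the input at this output position is [-1 0 -4 / 1 -4 8 / 5 9 5]. Elementwise product with the kernel and sum: -1·-1 + 0·-2 + -4·-1 + 1·2 + -4·1 + 5·-1 + 9·-1 + 5·-1.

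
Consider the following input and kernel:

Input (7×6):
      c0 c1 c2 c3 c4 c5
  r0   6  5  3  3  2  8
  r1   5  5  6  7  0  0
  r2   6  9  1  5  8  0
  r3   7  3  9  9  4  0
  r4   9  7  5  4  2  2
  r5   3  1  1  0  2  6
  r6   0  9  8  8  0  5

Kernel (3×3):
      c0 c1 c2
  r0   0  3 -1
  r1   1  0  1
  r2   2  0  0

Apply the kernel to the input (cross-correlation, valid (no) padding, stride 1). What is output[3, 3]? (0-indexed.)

18

The receptive field on the input at this output position is [9 4 0 / 4 2 2 / 0 2 6]. Elementwise product with the kernel and sum: 4·3 + 0·-1 + 4·1 + 2·1 + 0·2.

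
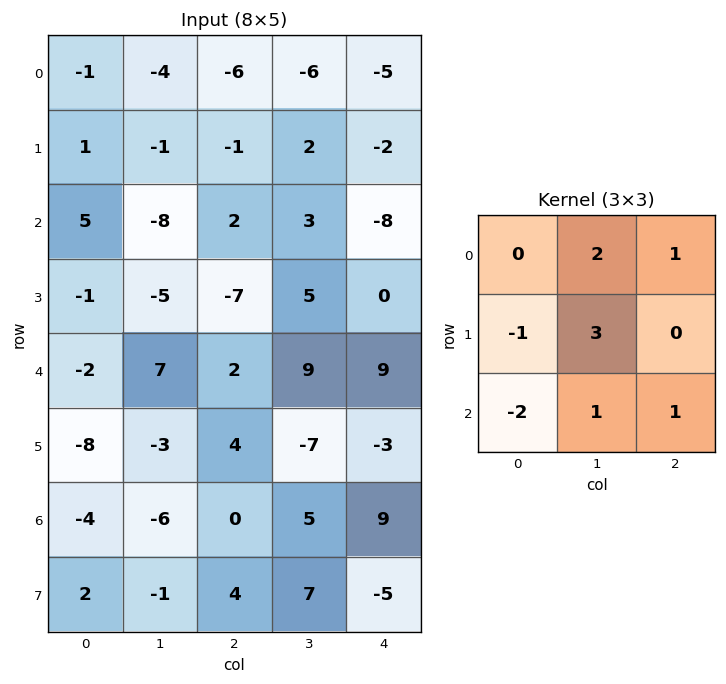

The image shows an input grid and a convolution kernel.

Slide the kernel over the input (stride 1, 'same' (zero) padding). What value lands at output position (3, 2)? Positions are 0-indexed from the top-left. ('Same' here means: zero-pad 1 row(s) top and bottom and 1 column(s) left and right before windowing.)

The receptive field on the zero-padded input at this output position is [-8 2 3 / -5 -7 5 / 7 2 9]. Elementwise product with the kernel and sum: 2·2 + 3·1 + -5·-1 + -7·3 + 7·-2 + 2·1 + 9·1.

-12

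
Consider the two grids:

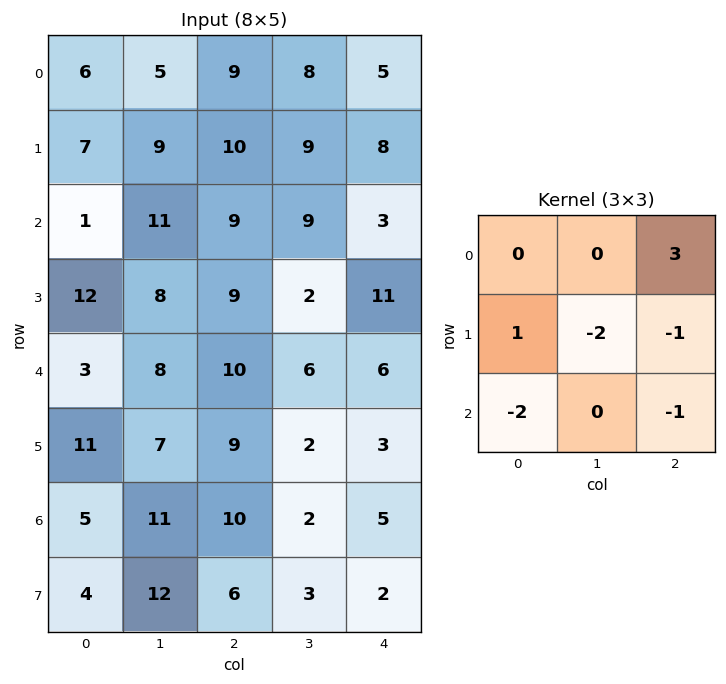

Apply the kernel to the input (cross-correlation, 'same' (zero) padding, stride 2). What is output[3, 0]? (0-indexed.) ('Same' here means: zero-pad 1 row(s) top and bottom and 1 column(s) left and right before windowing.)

-12

The receptive field on the zero-padded input at this output position is [0 11 7 / 0 5 11 / 0 4 12]. Elementwise product with the kernel and sum: 7·3 + 0·1 + 5·-2 + 11·-1 + 0·-2 + 12·-1.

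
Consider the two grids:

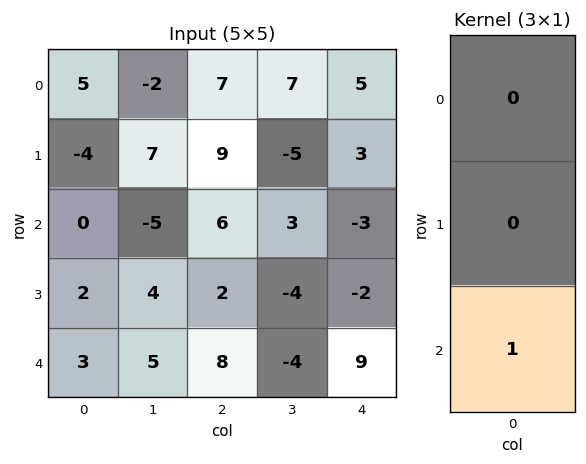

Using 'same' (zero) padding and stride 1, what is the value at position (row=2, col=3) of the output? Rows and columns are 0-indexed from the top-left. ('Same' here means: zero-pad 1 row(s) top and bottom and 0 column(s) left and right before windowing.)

The receptive field on the zero-padded input at this output position is [-5 / 3 / -4]. Elementwise product with the kernel and sum: -4·1.

-4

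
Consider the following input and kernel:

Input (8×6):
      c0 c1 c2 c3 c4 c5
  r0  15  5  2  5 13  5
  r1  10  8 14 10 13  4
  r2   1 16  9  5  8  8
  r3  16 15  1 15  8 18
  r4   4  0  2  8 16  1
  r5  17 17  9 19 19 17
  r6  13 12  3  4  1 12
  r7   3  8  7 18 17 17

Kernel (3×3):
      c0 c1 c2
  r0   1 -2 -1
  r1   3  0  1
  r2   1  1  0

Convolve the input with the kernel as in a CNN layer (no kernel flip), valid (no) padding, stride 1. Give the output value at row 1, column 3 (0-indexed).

The receptive field on the input at this output position is [10 13 4 / 5 8 8 / 15 8 18]. Elementwise product with the kernel and sum: 10·1 + 13·-2 + 4·-1 + 5·3 + 8·1 + 15·1 + 8·1.

26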